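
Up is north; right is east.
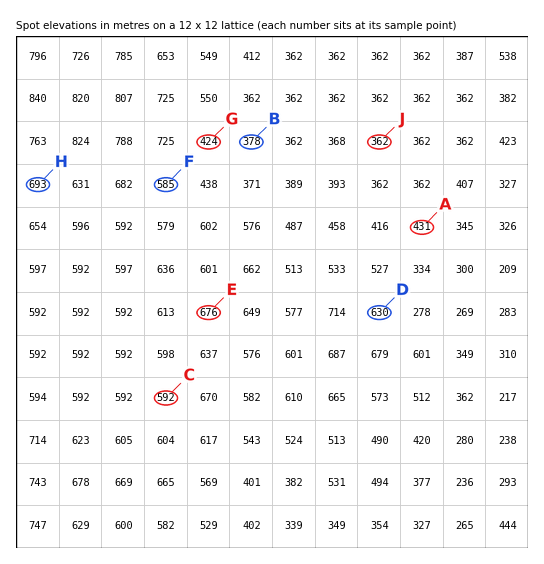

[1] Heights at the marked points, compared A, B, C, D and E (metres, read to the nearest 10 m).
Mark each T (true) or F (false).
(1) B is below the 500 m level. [T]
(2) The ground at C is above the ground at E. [F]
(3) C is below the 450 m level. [F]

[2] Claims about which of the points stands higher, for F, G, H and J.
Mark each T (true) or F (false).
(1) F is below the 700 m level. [T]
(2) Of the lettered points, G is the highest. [F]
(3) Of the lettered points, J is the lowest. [T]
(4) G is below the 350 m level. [F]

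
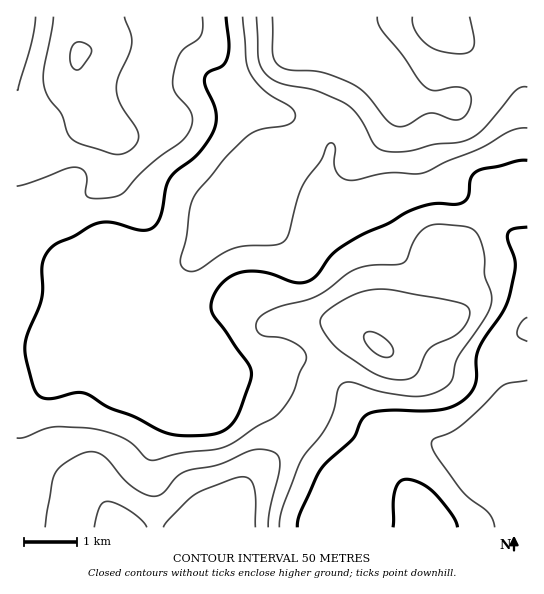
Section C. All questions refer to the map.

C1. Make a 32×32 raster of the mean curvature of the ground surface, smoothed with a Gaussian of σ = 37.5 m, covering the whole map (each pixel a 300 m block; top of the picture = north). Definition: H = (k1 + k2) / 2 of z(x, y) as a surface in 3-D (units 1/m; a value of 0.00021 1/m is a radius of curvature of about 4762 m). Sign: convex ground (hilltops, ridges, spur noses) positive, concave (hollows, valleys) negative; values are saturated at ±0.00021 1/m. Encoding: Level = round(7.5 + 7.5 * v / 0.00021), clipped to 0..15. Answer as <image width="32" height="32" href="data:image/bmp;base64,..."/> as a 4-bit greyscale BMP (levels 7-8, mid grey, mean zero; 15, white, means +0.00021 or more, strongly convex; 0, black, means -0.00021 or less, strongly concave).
<image width="32" height="32" href="data:image/bmp;base64,Qk12AgAAAAAAAHYAAAAoAAAAIAAAACAAAAABAAQAAAAAAAACAAATCwAAEwsAABAAAAAAAAAAAAAAABEREQAiIiIAMzMzAERERABVVVUAZmZmAHd3dwCIiIgAmZmZAKqqqgC7u7sAzMzMAN3d3QDu7u4A////AEeHet2J3NvKAHd3dIzrvHQ3l4zZM5vd3FA3d3asuHhlRZu8gwWprdykB3d2q7YyV1es62IZ2Xz/1gN3eKqEF3qJeOyHV6po7toxR5qWQzd5enWrqoZVI5ifxUepUkYlaDm4dolkIQGHTvpDQgBoUldVm4RWMUQDmUn9YiFHiXRWoymXc1d3U5pWuTJoz9/WZ8QGmVZ3d2BWaJckrvudxXq0JJZXd3cTZ2U1Wf/WRkBakGdmeHdDR9tjKM/9hntQF8M3d3d0iYjtmr3dpWrv8wHpB3d3dbuYq77uy6nO//9gzSeId2ioypmWWbzcqHe/oqs0d3d4VK7cgQSIdjEhWXOII1d1VzFJmGMmqWQ2hpqFmVdBFKlVM0RFdnqnff/5Q7maUDrKZXdVR5dGdX7/5hJ2naeuyUR3d1eoZVVZg3dqU2vcvLhDd3dmqXasZWFJrIU0eYZlREd3dZhnzoaIq6q6cRenVFY0d3WJZWmXrfyKmpZI3Km4Q1d3aqc1Z5irqpl6/9y77IZEVnvbUjdgB7xIVv+Yee6GeLuK21E3UAWJB2bZVVfLR93+yspCRlYVeQrLxkRIgxv6ibmGQ0hhJYoJ/ahjWnBMkAFVNENal3eJBO29tnlmvYABREVDa6vJehLevdh4nNykFHdmVqy6uFgxrGVmWdyphCWHeJvNqZdF"/>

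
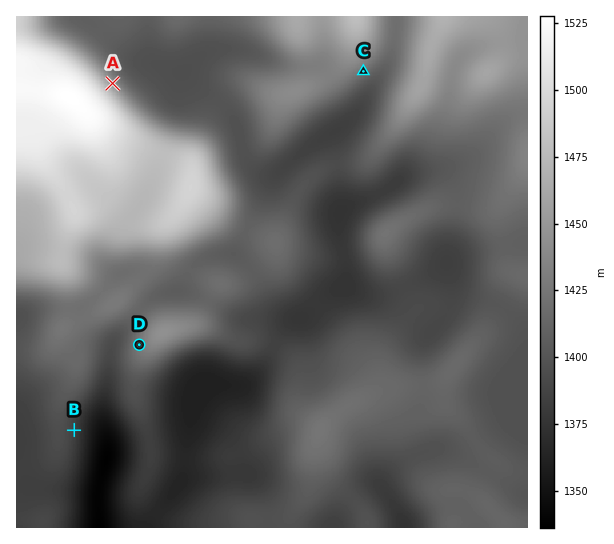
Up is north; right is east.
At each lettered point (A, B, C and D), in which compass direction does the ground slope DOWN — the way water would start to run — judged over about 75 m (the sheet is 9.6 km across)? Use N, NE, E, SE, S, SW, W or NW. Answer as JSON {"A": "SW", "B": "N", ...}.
{"A": "NE", "B": "E", "C": "SE", "D": "W"}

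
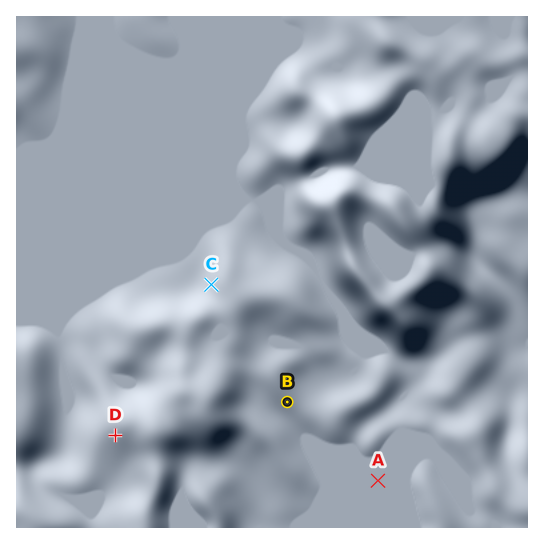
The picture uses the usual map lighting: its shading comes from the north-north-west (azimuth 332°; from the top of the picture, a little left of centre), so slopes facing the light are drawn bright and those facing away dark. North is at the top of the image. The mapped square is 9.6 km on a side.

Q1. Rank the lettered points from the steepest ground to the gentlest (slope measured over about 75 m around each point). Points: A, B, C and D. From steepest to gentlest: C D B A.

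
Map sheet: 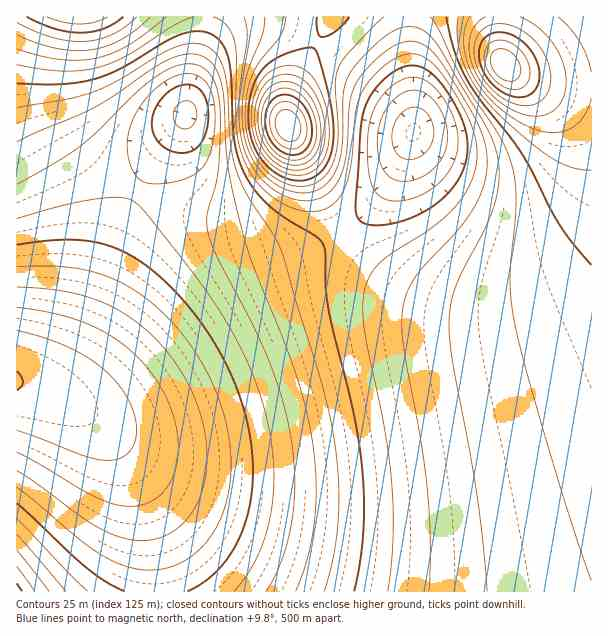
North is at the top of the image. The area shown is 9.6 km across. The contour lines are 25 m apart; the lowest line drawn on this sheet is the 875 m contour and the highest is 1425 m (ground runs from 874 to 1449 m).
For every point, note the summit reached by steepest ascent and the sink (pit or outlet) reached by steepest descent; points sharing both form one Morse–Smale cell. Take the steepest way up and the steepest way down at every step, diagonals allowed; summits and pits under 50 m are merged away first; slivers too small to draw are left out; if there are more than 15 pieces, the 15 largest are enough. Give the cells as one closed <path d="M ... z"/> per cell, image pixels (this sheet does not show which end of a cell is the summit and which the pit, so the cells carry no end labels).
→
<path d="M342 234l-30 16-57 18-31 15-48 36-56 55-19 17-17 9-22-1 22 13 25 23 23 36 16 50 6 36 2 34 435 1 1-320-19 12-21 11-24 7-18 4-54-2-37-10-30-16-17-12z"/><path d="M500 16l-91 1 5 117-20 42-14 21-20 23-17 13 11 15 18 18 24 17 41 17 30 6 43 0 24-5 39-17 19-14 0-184-52-4-16-4-17-10-7-12z"/><path d="M68 16l-52 1 0 364 17 5 8 0 12-6 17-23 21-48 27-79 18-38-2-4-29-18-15-14-16-19-8-18-6-24 0-33z"/><path d="M291 134l-3 25-12 26-19 20-14 7-10 4-33-2-32-9-31-15-19 40-27 79-21 48-17 23-8 5-13 2 36 13 16 0 23-14 69-67 40-31 32-17 64-21 29-15 2-2-12-18z"/><path d="M17 382l-1 209 139 1-1-35-6-36-9-32-18-37-12-17-25-23-25-15z"/><path d="M330 16l-126 0-2 22-10 40-6 38-38 54-10 21 30 14 42 11 23 0 24-11 19-20 10-21 4-18 0-11-4-15 3-21 6-16 33-59z"/><path d="M408 16l-76 0-25 43-18 40-3 21 4 14 41 81 11 17 3 0 15-12 20-23 14-21 20-42 0-39-4-21z"/><path d="M203 16l-134 0-2 2-7 44 0 33 6 24 8 18 16 19 21 19 24 15 51-74 6-38 10-40z"/><path d="M591 16l-90 0 1 46 10 10 16 7 35 6 28 0z"/>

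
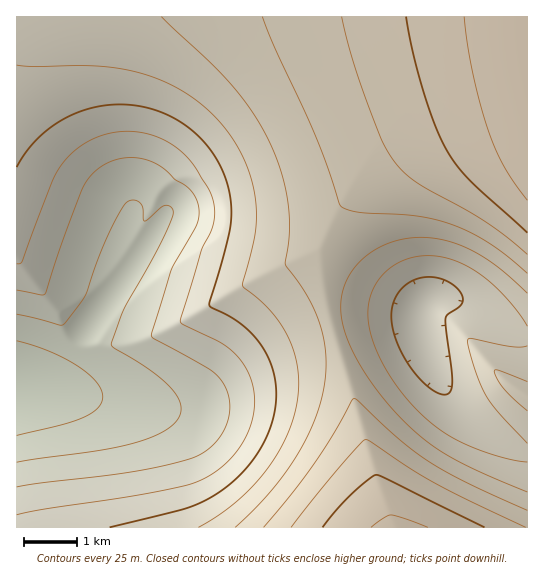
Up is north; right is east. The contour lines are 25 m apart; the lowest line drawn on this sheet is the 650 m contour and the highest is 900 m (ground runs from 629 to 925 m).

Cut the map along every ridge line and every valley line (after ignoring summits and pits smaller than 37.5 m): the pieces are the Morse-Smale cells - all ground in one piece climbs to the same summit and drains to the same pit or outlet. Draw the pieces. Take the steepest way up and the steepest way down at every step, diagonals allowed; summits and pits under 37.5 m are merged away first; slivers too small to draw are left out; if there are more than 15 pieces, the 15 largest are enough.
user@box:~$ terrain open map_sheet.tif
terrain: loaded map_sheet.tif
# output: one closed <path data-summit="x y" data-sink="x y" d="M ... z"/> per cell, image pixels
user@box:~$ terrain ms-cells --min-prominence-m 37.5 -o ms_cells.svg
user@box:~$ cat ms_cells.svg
<path data-summit="527 23" data-sink="17 389" d="M527 16l-510 0-1 371 63 8 62 10 40 0 14-5 46-35 30-18 31-15 29-9-8-46 0-30 21-42 11-15 20-21 34-22 57-26 62-16z"/><path data-summit="397 527" data-sink="17 389" d="M331 323l-29 9-31 15-30 18-46 35-14 5-40 0-90-14-34-3-1 139 377 1-18-51z"/><path data-summit="527 23" data-sink="419 317" d="M527 105l-53 14-39 14-48 27-32 30-20 31-12 26 1 40 9 36 29-6 56 0 3-8 8-8 6-2 16 0 20 6 39 24 11 6 7 0z"/><path data-summit="397 527" data-sink="419 317" d="M418 317l-56 0-21 3-9 3 43 154 17 49 2 2 133 0 1-75-9-2-21-12-28-20-13-13-16-23-10-21-8-23-3-20z"/><path data-summit="527 397" data-sink="419 317" d="M451 299l-20 1-11 11 0 18 11 33 21 37 18 20 35 24 14 8 8 1 1-115-18-8-39-24z"/>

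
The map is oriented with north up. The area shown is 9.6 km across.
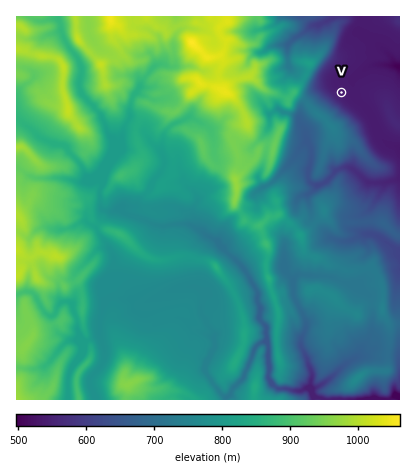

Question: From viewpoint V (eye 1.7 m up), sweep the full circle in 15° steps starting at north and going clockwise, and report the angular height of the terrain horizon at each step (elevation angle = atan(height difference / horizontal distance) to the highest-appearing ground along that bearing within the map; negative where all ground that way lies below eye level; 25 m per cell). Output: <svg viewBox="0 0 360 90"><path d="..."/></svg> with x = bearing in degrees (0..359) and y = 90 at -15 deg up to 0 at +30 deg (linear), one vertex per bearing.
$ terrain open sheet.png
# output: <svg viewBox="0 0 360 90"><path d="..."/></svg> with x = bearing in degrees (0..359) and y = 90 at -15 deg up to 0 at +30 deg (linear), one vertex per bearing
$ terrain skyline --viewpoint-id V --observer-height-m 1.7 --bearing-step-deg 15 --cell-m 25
<svg viewBox="0 0 360 90"><path d="M0 56l15 4 15 0 15 0 15 1 15-1 15-1 15 0 15 0 15 1 15-5 15-10 15-9 15-3 15-3 15 1 15 2 15 0 15-5 15 4 15 0 15-1 15 6 15 8"/></svg>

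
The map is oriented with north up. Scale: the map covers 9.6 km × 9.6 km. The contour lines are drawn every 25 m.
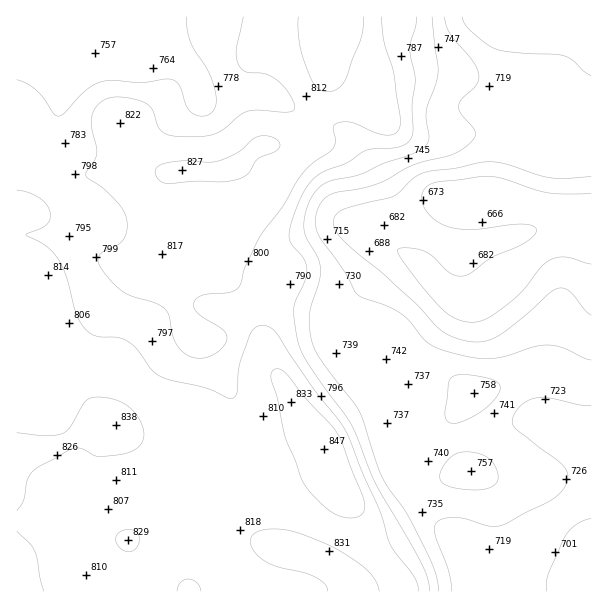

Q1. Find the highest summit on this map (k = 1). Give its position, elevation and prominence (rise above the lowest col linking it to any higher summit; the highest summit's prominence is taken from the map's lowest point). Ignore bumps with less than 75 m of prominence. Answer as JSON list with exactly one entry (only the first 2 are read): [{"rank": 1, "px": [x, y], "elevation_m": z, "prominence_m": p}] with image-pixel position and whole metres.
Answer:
[{"rank": 1, "px": [324, 449], "elevation_m": 847, "prominence_m": 184}]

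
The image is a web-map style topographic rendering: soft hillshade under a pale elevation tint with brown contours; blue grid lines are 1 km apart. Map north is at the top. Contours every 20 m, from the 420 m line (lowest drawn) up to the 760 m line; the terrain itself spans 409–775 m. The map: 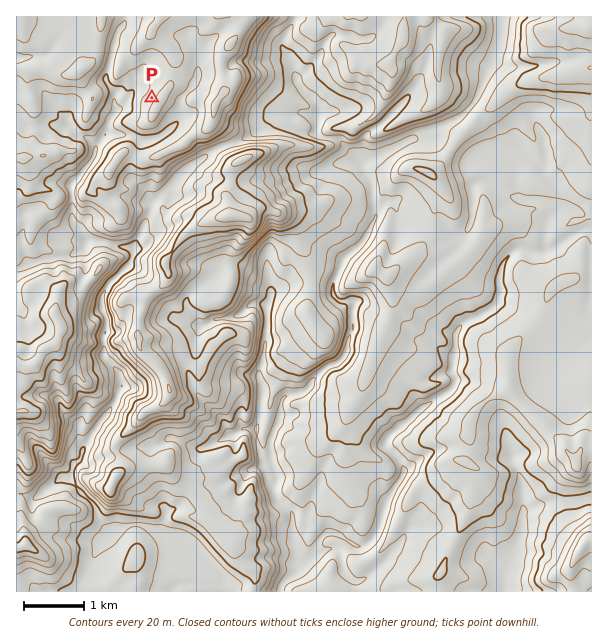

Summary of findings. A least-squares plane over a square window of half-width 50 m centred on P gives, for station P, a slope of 7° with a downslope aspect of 302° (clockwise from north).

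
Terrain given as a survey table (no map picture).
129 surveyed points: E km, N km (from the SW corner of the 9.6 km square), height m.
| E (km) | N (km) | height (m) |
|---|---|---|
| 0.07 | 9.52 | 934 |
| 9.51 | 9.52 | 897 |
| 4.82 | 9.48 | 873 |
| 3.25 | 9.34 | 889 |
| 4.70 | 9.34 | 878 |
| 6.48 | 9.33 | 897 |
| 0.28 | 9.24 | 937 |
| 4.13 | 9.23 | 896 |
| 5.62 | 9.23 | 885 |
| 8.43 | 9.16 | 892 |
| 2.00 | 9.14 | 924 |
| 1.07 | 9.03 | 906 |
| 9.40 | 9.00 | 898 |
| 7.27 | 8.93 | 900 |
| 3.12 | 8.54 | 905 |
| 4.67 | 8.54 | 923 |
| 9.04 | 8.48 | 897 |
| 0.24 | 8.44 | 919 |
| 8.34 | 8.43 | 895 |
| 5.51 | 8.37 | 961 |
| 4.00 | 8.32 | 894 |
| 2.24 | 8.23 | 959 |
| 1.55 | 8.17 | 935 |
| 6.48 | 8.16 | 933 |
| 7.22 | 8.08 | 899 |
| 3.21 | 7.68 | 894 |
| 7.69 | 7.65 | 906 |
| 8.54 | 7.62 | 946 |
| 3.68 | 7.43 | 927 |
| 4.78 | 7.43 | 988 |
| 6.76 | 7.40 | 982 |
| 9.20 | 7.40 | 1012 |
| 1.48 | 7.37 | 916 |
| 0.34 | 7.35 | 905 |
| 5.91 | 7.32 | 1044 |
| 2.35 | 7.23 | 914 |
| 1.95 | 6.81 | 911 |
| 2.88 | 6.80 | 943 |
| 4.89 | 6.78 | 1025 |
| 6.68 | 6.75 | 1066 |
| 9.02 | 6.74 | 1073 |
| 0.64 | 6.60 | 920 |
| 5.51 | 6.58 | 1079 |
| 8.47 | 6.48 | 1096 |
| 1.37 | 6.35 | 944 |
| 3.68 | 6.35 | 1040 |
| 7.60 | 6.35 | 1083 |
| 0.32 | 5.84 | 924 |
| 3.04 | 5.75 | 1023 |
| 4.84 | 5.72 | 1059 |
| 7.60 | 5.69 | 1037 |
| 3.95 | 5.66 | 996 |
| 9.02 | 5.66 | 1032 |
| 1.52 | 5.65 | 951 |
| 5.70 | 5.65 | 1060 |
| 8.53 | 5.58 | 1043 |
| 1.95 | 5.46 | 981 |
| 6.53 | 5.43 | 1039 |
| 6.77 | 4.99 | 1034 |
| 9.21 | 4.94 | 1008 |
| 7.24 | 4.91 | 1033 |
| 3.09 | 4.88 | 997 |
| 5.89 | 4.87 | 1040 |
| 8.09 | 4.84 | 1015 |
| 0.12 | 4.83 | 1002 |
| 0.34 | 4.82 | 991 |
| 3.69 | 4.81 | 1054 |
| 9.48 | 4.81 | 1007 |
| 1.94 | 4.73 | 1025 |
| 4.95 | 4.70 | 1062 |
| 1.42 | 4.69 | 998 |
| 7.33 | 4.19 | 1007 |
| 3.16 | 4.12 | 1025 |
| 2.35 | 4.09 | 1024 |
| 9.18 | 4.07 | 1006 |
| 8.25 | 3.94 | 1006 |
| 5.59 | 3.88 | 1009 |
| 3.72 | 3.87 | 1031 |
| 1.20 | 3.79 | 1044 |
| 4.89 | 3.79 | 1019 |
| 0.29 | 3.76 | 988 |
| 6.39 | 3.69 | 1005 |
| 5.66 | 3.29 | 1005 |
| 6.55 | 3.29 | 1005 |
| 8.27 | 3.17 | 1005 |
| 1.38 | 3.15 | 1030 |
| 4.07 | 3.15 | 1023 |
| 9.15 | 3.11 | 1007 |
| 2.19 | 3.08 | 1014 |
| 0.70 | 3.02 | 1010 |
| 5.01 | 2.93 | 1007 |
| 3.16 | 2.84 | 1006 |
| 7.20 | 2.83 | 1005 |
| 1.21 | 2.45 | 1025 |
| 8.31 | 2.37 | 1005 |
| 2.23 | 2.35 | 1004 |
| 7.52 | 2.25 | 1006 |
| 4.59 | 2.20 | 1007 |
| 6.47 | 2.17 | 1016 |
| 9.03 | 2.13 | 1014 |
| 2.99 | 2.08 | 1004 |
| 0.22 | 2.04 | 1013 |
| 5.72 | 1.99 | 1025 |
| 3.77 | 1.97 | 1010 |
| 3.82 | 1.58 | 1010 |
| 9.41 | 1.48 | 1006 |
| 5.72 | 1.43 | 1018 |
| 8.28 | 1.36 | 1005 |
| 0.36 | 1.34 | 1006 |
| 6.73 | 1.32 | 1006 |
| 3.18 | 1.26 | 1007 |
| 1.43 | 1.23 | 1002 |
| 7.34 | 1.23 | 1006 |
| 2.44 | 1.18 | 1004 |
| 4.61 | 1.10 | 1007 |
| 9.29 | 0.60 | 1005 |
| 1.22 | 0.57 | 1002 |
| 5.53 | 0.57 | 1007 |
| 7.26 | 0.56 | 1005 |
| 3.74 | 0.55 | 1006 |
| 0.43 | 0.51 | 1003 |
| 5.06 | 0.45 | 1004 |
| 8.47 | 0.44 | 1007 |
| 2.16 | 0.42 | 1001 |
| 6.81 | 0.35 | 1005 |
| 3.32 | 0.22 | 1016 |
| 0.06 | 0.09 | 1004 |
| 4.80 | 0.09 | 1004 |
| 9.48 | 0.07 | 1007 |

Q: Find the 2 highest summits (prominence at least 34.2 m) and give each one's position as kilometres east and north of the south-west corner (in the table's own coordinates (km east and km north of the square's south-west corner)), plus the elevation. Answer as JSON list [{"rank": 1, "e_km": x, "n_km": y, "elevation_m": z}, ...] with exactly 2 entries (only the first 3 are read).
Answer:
[{"rank": 1, "e_km": 8.61, "n_km": 6.64, "elevation_m": 1100}, {"rank": 2, "e_km": 2.36, "n_km": 8.21, "elevation_m": 960}]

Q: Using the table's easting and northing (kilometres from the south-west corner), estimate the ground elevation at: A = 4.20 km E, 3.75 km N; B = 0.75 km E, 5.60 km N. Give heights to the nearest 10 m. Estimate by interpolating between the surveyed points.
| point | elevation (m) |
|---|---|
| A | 1040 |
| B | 940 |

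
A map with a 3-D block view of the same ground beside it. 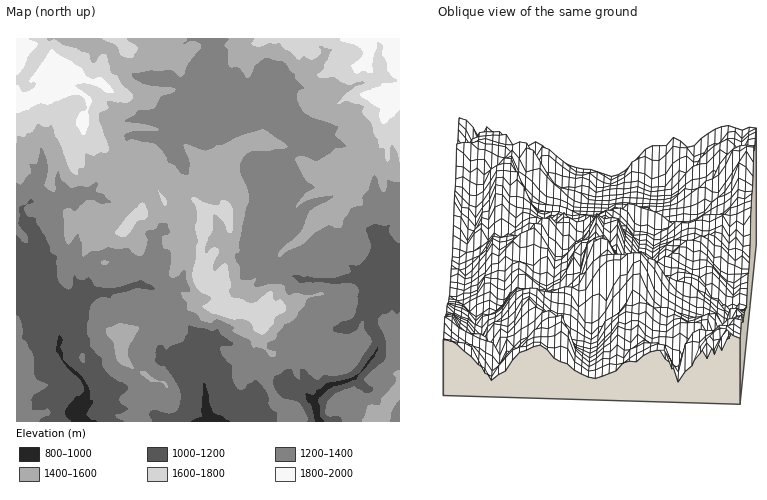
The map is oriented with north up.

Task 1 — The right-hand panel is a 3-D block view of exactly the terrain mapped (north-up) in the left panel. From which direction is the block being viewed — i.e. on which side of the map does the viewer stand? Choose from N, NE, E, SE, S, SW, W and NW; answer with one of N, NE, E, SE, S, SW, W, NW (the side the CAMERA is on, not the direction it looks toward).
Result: S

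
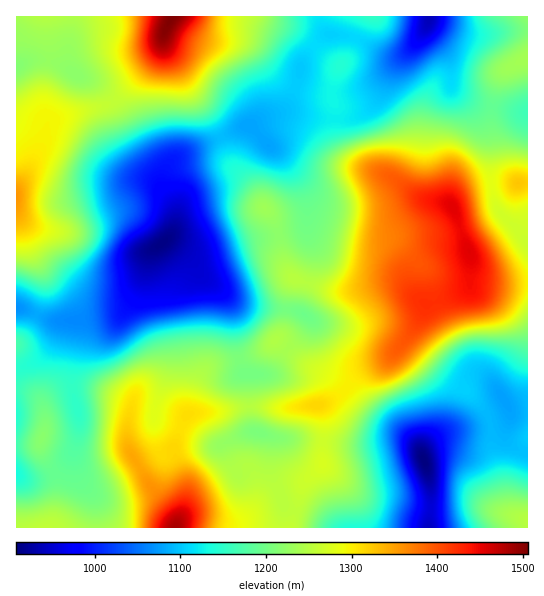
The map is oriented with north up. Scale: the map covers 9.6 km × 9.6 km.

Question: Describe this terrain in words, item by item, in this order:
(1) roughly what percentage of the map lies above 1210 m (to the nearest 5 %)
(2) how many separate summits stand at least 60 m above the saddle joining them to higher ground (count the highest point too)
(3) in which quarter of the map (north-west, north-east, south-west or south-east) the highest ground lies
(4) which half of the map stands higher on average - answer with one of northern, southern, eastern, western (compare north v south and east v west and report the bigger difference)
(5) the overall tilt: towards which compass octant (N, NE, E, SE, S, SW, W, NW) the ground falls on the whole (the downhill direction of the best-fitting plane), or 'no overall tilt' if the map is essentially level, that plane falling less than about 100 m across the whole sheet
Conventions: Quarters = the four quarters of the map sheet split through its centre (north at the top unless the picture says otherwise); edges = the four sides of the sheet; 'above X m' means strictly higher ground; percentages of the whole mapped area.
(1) About 50 % of the map lies above 1210 m.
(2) There are 5 summits with 60 m or more of prominence.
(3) The highest ground is in the north-west quarter.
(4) The eastern half stands higher on average than the western half.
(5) There is no overall tilt: the best-fitting plane is nearly level.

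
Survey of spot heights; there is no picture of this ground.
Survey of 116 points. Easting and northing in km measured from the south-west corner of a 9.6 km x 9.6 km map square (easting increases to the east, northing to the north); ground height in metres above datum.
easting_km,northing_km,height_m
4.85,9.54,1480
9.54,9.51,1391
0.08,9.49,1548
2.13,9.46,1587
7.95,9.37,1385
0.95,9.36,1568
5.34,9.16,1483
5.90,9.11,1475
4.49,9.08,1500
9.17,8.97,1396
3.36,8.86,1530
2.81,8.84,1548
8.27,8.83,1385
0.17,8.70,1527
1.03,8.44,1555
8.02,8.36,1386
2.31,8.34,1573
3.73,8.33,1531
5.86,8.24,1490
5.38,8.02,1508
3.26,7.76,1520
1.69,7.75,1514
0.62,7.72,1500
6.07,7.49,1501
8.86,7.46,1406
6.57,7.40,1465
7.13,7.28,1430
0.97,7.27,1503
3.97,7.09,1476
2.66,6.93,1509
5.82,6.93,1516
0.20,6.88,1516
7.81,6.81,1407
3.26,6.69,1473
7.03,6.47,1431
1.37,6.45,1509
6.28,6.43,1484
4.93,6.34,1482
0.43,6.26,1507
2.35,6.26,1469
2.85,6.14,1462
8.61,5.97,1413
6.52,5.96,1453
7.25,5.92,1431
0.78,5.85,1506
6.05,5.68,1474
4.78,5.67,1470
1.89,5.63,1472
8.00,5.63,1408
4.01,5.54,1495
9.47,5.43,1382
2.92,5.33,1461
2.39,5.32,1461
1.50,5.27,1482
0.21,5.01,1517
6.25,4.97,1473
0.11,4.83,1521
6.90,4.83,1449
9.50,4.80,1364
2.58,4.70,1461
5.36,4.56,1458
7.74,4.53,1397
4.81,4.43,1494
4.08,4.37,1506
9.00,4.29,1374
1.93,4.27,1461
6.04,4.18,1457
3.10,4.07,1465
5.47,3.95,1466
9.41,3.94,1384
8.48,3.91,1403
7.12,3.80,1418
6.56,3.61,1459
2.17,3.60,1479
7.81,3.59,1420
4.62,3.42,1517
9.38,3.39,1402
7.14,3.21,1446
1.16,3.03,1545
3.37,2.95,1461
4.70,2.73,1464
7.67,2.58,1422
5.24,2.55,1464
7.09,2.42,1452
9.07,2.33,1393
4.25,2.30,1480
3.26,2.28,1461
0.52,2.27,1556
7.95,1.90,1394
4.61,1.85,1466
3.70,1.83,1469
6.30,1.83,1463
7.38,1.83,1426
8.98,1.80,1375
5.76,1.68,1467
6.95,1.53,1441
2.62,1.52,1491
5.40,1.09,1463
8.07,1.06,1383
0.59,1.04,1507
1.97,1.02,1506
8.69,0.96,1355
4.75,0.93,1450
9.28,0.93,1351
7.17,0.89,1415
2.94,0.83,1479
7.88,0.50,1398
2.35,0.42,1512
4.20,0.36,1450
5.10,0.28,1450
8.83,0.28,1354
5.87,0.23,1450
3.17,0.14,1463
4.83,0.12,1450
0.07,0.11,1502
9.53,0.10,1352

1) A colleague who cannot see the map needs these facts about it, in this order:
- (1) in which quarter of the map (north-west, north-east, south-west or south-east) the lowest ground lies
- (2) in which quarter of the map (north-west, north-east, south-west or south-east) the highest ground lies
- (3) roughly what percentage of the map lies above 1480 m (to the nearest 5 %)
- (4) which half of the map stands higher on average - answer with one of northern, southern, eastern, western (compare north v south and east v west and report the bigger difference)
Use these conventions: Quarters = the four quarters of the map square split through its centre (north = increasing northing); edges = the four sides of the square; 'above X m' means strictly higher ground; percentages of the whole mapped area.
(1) Look to the south-east quarter for the lowest ground.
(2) The highest point lies in the north-west quarter of the map.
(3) Roughly 40 % of the ground is higher than 1480 m.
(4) Taken as a whole, the western half is higher than the eastern.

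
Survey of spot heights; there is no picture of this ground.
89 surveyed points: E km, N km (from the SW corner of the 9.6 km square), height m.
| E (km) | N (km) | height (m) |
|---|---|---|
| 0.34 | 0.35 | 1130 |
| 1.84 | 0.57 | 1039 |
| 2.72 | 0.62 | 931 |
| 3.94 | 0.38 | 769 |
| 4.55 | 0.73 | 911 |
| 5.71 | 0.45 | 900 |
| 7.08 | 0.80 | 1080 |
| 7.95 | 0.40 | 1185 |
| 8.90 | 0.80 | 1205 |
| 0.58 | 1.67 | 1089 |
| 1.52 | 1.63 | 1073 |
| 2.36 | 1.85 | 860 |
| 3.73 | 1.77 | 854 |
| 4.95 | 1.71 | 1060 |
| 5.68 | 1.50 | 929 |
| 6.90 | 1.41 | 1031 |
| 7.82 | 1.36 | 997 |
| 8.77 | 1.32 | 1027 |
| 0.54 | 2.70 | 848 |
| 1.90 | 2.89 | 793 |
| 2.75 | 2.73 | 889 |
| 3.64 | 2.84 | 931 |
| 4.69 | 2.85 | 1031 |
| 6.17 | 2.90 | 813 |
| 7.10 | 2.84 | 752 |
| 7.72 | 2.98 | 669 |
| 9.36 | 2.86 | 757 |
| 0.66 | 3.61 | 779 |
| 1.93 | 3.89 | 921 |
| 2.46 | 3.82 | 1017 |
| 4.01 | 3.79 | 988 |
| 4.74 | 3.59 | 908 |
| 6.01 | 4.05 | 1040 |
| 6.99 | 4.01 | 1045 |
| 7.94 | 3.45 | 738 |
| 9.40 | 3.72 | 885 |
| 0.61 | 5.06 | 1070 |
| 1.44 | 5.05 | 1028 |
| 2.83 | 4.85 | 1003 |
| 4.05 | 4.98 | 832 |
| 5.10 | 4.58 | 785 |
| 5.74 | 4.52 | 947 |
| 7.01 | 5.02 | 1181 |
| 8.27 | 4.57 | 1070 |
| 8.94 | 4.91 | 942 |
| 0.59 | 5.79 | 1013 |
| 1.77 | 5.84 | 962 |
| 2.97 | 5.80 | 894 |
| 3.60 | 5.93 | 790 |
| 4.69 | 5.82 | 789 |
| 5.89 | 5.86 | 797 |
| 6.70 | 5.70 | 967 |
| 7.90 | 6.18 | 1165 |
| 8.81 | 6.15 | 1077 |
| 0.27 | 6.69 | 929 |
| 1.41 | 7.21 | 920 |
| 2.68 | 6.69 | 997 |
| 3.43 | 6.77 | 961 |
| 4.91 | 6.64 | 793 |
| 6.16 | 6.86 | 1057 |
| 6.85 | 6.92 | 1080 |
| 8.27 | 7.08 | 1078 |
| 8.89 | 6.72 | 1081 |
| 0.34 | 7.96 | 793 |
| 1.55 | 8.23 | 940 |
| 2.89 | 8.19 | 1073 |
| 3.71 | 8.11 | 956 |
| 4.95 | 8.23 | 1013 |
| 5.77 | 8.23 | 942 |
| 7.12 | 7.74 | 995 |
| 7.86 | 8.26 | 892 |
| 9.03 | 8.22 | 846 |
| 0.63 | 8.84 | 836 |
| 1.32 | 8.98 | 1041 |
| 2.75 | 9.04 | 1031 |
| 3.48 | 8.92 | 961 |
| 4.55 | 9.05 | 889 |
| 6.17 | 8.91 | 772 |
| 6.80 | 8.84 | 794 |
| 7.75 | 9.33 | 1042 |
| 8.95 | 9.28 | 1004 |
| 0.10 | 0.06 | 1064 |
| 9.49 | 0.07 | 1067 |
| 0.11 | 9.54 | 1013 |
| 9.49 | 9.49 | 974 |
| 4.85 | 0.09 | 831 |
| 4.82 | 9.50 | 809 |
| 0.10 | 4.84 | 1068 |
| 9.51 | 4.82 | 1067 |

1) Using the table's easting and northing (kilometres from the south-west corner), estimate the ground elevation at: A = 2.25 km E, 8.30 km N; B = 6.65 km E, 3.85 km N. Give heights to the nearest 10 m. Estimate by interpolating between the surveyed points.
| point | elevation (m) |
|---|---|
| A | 930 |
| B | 990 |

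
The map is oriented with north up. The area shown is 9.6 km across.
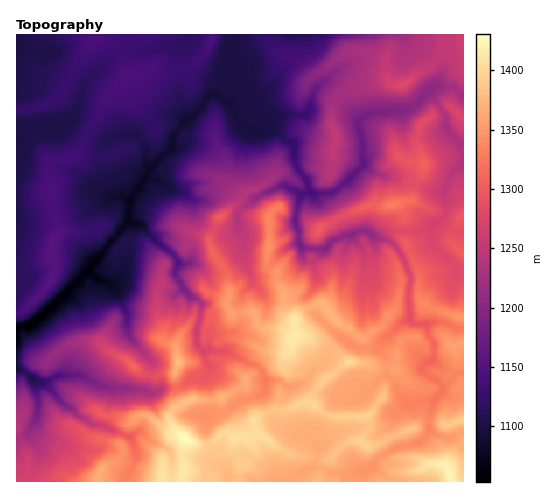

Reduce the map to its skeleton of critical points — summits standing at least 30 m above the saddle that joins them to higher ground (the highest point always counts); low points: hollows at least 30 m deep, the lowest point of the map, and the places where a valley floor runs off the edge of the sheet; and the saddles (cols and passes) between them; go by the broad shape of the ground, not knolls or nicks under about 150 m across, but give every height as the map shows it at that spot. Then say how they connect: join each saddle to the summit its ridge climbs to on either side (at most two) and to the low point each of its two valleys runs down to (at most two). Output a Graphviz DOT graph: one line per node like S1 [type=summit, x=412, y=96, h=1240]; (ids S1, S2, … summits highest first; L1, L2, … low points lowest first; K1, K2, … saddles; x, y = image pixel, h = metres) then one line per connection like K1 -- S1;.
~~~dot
graph terrain {
  S1 [type=summit, x=185, y=438, h=1431];
  S2 [type=summit, x=451, y=477, h=1423];
  S3 [type=summit, x=292, y=340, h=1415];
  S4 [type=summit, x=179, y=361, h=1378];
  S5 [type=summit, x=392, y=205, h=1330];
  S6 [type=summit, x=403, y=85, h=1279];
  S7 [type=summit, x=50, y=250, h=1154];
  L1 [type=low, x=28, y=325, h=1053];
  K1 [type=saddle, x=334, y=348, h=1376];
  K2 [type=saddle, x=239, y=313, h=1352];
  K3 [type=saddle, x=381, y=456, h=1350];
  K4 [type=saddle, x=266, y=262, h=1336];
  K5 [type=saddle, x=176, y=388, h=1314];
  K6 [type=saddle, x=206, y=345, h=1290];
  K7 [type=saddle, x=337, y=218, h=1285];
  K8 [type=saddle, x=148, y=374, h=1284];
  K9 [type=saddle, x=407, y=231, h=1281];
  K10 [type=saddle, x=339, y=98, h=1224];
  K11 [type=saddle, x=232, y=38, h=1100];
  K12 [type=saddle, x=207, y=96, h=1093];
  K13 [type=saddle, x=118, y=235, h=1077];
  K1 -- S1;
  K1 -- S3;
  K1 -- L1;
  K2 -- S1;
  K2 -- S3;
  K2 -- L1;
  K3 -- S1;
  K3 -- S2;
  K3 -- L1;
  K4 -- S1;
  K4 -- S3;
  K4 -- L1;
  K5 -- S1;
  K5 -- S4;
  K5 -- L1;
  K6 -- S1;
  K6 -- S3;
  K6 -- L1;
  K7 -- S1;
  K7 -- S5;
  K7 -- L1;
  K8 -- S1;
  K8 -- S4;
  K8 -- L1;
  K9 -- S1;
  K9 -- S5;
  K9 -- L1;
  K10 -- S1;
  K10 -- S6;
  K10 -- L1;
  K11 -- S6;
  K11 -- S7;
  K11 -- L1;
  K12 -- S1;
  K12 -- S7;
  K12 -- L1;
  K13 -- S4;
  K13 -- S7;
  K13 -- L1;
}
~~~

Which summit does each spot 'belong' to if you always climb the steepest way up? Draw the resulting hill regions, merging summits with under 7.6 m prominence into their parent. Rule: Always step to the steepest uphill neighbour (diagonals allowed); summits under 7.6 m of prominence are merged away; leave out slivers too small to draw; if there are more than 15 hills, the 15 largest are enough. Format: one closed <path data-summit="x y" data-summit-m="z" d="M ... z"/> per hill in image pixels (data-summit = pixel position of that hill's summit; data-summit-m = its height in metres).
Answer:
<path data-summit="185 438" data-summit-m="1431" d="M148 179l-6 3-13 21-1 18-36 43-4 7 20 13 5 0 9-8 12 0 23 6 15 11 4 0 7-5 9 10 5 1 5 4-5 26 0 14 8 11 2 10 14 12 15 6 8 17 15-3 7-8 0-8-4-9-5-6-30-14-12 0-6-2 1-15 24-1 9-10 19-5 5-7-2-15 2 3 39-3 10-12 1-7-3-16 9-12-17 0-11-5-12 7-14 14-9 1-10-2-6-8 0-17-6-11-4 4-11 0-19-8-8-13-3-11-4-4-16-7-7-6z"/><path data-summit="50 253" data-summit-m="1154" d="M18 44l-2 1 1 283 11-2 10-6 50-49 4-7 36-43 1-18 3-5 14-20 2-7 23-22 3-14 10-13-4-5-5-1-15 1-23 19-12-2-22 7-28-17-9-2 8-8 8-23-15-11-14-6-5-6-6-15-16-4z"/><path data-summit="403 85" data-summit-m="1279" d="M405 34l-173 0-2 31-4 8 0 6 6 9-1 17 7 11 14 15 4 0 27-17 19 2 5-3 9-25 7 1 18 11 17 22 5-5 11-5 36-3 6-4 21-23 5-9 0-7-22-23z"/><path data-summit="134 367" data-summit-m="1310" d="M89 272l-2 0-49 48-10 6-12 3 0 39 6 2 11 9 8 4 15-7 24-1 19 10 14 4 32 1 4-14 1-16-22-27 0-17-12-26z"/><path data-summit="131 74" data-summit-m="1143" d="M188 34l-59 0-1 9 2 4-5 0-8 3-5 8-20 17-8 13-10 26-7 7 36 20 22-7 12 2 23-19 15-1 11 6 2-5-7-18 1-21-5-13 4-19z"/><path data-summit="220 217" data-summit-m="1299" d="M214 94l-6 2-6 12-21 19 5 8-1 9-11 3-7 5-19 19-2 7 20 5 7 6 16 7 4 4 3 11 8 13 19 8 11 0 5-5-1-14 17-14-16-5-8-14 7-26 11-25-11-13-8-13z"/><path data-summit="98 481" data-summit-m="1367" d="M36 380l-1 1 3 18-1 18-8 15-13 7 0 11 5 10 2 21 101 1 12-24 0-7-4-13-27-12-11-1-14-8-10-10-7-3-18-21z"/><path data-summit="179 361" data-summit-m="1378" d="M134 276l-12 0-9 8-4 0 7 6 11 22 2 24 21 24-2 22-5 8 14 2 11-4 12 0 12-9 12-2 6-5 1-5-14-24 0-14 5-26-5-4-5-1-9-10-7 5-4 0-15-11z"/><path data-summit="292 339" data-summit-m="1415" d="M307 295l-3 3-38 0 1 13-5 7-19 5-9 10-24 1-1 14 6 3 12 0 30 14 5 6 4 9 12 0 12 8 16-6 6-10 12-8 6-13 13-13-28-25z"/><path data-summit="335 133" data-summit-m="1251" d="M321 88l-5 0-9 25-5 3-19-2-29 17 9 3 7-3 7 0 17 13 3 24 9 11 6 15 21-1 15-12 16-17 0-19-6-25-17-20z"/><path data-summit="392 205" data-summit-m="1330" d="M363 165l-15 16-15 12-21 1 6 7 10 6 15 29 7 0 8-5 10 0 6 6 9 2 12-8 25 0 7-6 18-8 1-14-2-10-28-7-16-7-26-6z"/><path data-summit="235 438" data-summit-m="1407" d="M264 391l-5 5-24 8-12 9-16 3 2 2-4 13 6 19 0 12 4 4 9 3 3 4 4-7 18-10 7 4 20 22 11 0 6-6 21-9 5-19-12-12-24-5-5-3z"/><path data-summit="425 164" data-summit-m="1307" d="M399 110l-25 2-15 9-1 3 6 21 0 20 10 8 26 6 16 7 28 7 7-18 13-10 0-14-6-10-11-13-13 6-14 0-9-3-7-7z"/><path data-summit="336 320" data-summit-m="1374" d="M351 235l-18 5-19 21 3 20-9 15 7 17 34 30 12-16 4-57-1-18z"/><path data-summit="463 317" data-summit-m="1351" d="M433 242l-32 13 9 20-1 44 4 4 11 1 13-3 9 1 9 6 8 1 1-56-6-1-4-9-18-15z"/>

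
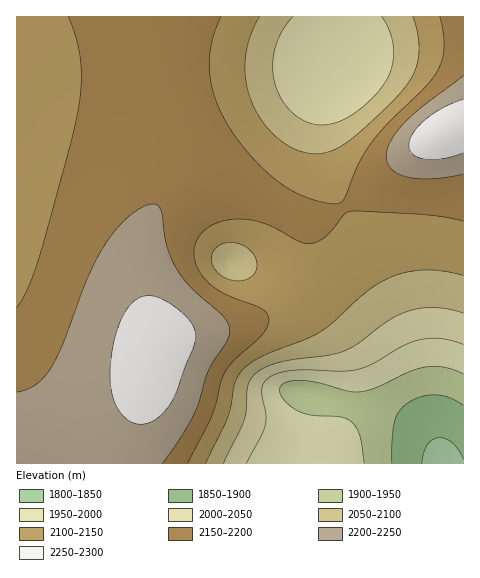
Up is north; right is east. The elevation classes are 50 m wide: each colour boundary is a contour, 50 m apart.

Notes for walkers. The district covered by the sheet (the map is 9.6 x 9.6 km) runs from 1840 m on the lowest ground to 2300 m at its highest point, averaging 2130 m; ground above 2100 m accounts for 66.3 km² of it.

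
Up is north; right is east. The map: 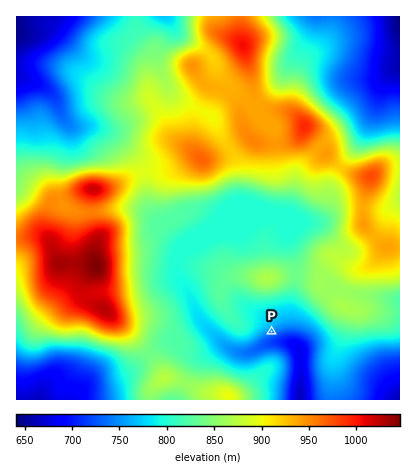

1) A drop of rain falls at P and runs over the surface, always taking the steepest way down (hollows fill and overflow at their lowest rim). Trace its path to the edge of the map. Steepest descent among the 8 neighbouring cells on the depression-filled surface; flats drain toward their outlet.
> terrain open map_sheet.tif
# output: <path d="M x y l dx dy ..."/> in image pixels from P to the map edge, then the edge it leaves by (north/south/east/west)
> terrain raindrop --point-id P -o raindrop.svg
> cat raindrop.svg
<path d="M272 332l0 2 8 8 10 0 10 8 0 50"/>
exit: south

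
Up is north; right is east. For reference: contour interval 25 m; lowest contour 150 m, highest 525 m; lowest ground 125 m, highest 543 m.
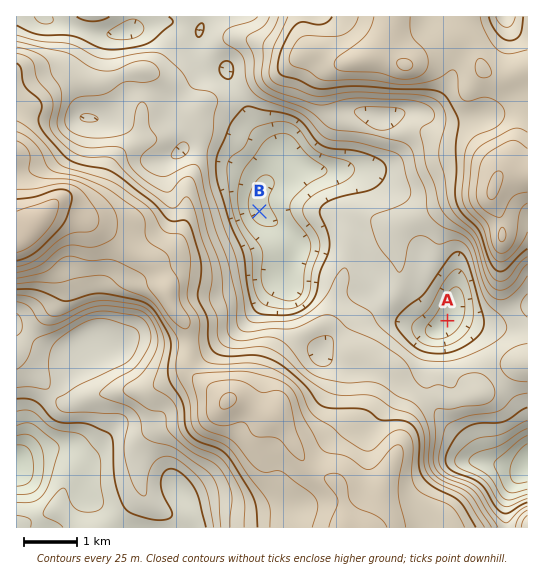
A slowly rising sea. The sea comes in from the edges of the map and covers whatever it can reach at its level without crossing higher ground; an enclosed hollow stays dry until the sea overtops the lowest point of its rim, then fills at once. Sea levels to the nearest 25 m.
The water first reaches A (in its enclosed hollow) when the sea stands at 275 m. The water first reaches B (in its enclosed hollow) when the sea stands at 250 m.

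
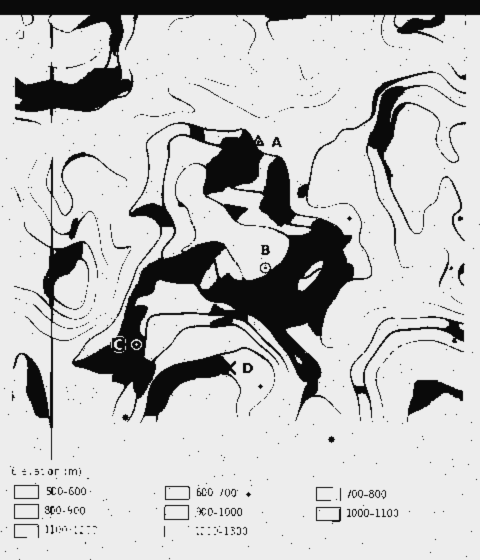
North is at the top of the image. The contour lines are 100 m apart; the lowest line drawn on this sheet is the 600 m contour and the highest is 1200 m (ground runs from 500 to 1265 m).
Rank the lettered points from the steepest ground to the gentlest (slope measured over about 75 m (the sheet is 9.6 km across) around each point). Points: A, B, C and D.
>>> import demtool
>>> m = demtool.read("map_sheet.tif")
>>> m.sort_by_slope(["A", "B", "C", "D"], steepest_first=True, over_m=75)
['C', 'D', 'A', 'B']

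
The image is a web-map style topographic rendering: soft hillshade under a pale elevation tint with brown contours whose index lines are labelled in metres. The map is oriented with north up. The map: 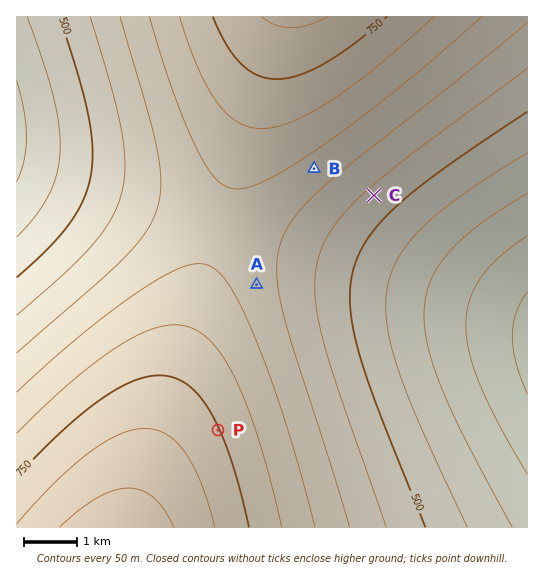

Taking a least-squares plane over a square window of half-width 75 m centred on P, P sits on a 4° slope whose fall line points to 65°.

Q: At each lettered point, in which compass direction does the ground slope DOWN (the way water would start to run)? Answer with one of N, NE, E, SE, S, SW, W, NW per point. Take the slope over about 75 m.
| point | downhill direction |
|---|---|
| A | E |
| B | SE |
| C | SE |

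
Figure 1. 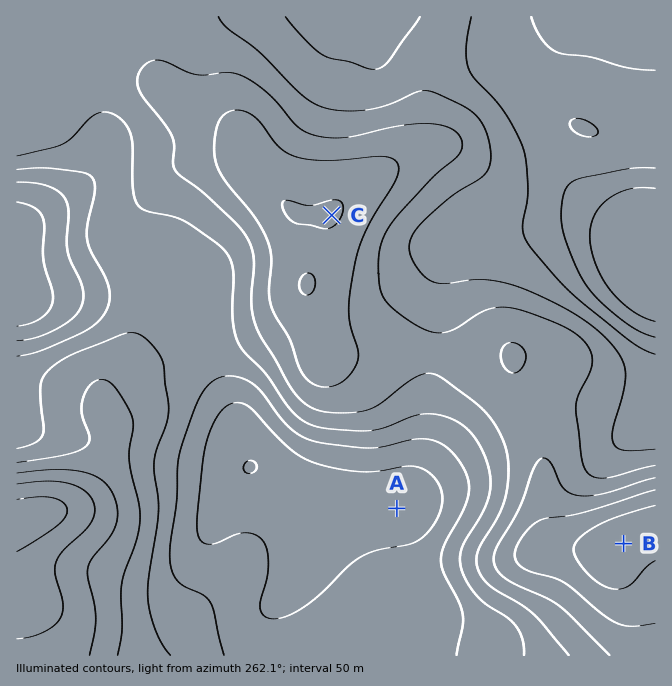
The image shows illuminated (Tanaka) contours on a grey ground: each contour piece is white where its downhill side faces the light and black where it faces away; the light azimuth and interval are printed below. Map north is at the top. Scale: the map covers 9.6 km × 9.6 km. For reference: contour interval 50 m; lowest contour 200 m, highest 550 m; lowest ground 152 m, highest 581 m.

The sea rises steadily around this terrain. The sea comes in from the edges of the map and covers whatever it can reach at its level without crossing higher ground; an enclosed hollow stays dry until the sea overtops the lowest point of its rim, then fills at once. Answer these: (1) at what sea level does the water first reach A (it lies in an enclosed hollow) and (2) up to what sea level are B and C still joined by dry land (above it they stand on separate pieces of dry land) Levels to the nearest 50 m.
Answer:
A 250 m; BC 400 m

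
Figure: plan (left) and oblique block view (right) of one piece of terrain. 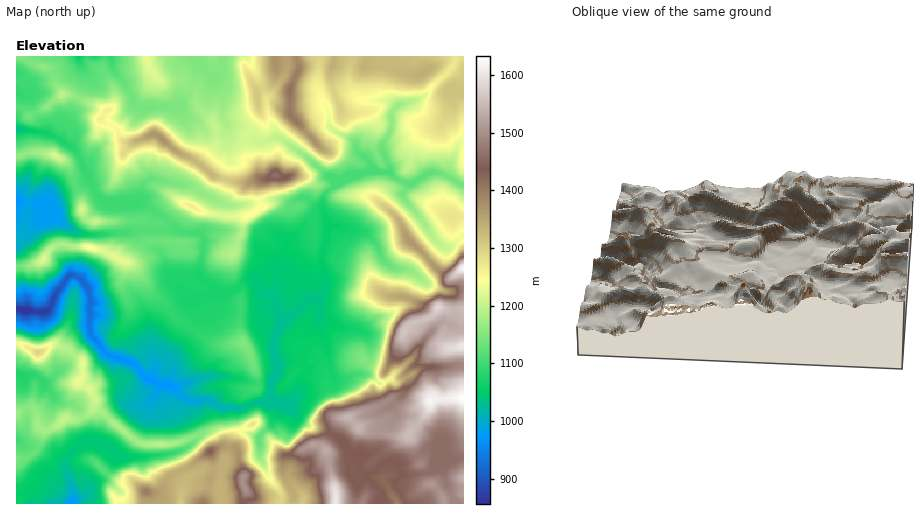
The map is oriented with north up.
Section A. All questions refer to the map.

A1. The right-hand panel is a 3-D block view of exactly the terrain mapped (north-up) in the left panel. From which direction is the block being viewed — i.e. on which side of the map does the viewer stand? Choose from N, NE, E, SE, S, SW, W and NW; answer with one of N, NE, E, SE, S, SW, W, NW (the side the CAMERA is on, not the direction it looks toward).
S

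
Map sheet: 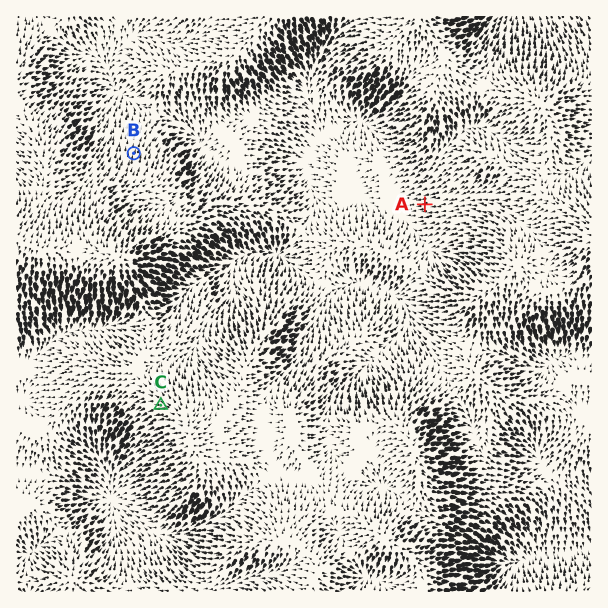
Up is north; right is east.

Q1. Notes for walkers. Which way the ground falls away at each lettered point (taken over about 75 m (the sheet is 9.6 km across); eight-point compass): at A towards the W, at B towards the N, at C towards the W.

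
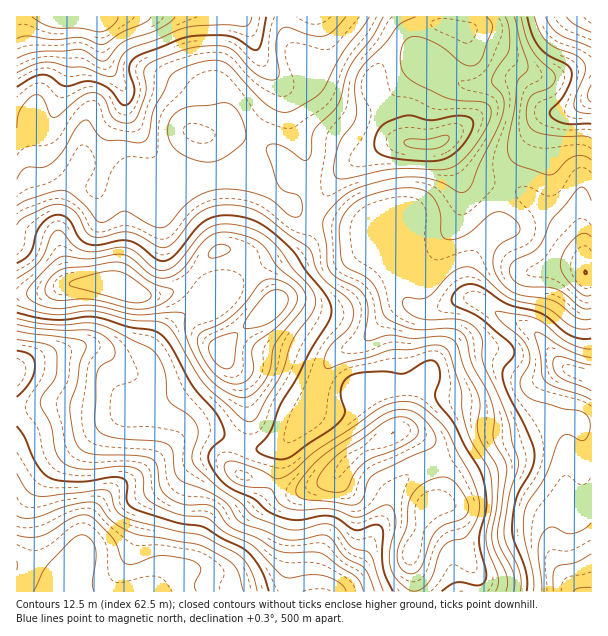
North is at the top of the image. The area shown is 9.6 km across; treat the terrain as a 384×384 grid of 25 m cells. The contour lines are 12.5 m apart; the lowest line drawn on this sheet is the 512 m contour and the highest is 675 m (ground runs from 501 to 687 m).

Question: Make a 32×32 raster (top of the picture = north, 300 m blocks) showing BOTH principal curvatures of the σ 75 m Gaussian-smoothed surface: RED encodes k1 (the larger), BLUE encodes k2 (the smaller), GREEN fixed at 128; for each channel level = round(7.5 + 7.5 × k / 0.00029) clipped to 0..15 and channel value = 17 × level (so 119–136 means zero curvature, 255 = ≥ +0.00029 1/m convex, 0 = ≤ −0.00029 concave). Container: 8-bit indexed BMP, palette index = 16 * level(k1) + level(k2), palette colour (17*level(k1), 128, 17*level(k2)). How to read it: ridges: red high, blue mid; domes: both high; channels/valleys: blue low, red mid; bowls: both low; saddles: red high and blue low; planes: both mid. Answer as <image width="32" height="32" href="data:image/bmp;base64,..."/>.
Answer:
<image width="32" height="32" href="data:image/bmp;base64,Qk02CAAAAAAAADYEAAAoAAAAIAAAACAAAAABAAgAAAAAAAAEAAATCwAAEwsAAAABAAAAAAAAAIAAABGAAAAigAAAM4AAAESAAABVgAAAZoAAAHeAAACIgAAAmYAAAKqAAAC7gAAAzIAAAN2AAADugAAA/4AAAACAEQARgBEAIoARADOAEQBEgBEAVYARAGaAEQB3gBEAiIARAJmAEQCqgBEAu4ARAMyAEQDdgBEA7oARAP+AEQAAgCIAEYAiACKAIgAzgCIARIAiAFWAIgBmgCIAd4AiAIiAIgCZgCIAqoAiALuAIgDMgCIA3YAiAO6AIgD/gCIAAIAzABGAMwAigDMAM4AzAESAMwBVgDMAZoAzAHeAMwCIgDMAmYAzAKqAMwC7gDMAzIAzAN2AMwDugDMA/4AzAACARAARgEQAIoBEADOARABEgEQAVYBEAGaARAB3gEQAiIBEAJmARACqgEQAu4BEAMyARADdgEQA7oBEAP+ARAAAgFUAEYBVACKAVQAzgFUARIBVAFWAVQBmgFUAd4BVAIiAVQCZgFUAqoBVALuAVQDMgFUA3YBVAO6AVQD/gFUAAIBmABGAZgAigGYAM4BmAESAZgBVgGYAZoBmAHeAZgCIgGYAmYBmAKqAZgC7gGYAzIBmAN2AZgDugGYA/4BmAACAdwARgHcAIoB3ADOAdwBEgHcAVYB3AGaAdwB3gHcAiIB3AJmAdwCqgHcAu4B3AMyAdwDdgHcA7oB3AP+AdwAAgIgAEYCIACKAiAAzgIgARICIAFWAiABmgIgAd4CIAIiAiACZgIgAqoCIALuAiADMgIgA3YCIAO6AiAD/gIgAAICZABGAmQAigJkAM4CZAESAmQBVgJkAZoCZAHeAmQCIgJkAmYCZAKqAmQC7gJkAzICZAN2AmQDugJkA/4CZAACAqgARgKoAIoCqADOAqgBEgKoAVYCqAGaAqgB3gKoAiICqAJmAqgCqgKoAu4CqAMyAqgDdgKoA7oCqAP+AqgAAgLsAEYC7ACKAuwAzgLsARIC7AFWAuwBmgLsAd4C7AIiAuwCZgLsAqoC7ALuAuwDMgLsA3YC7AO6AuwD/gLsAAIDMABGAzAAigMwAM4DMAESAzABVgMwAZoDMAHeAzACIgMwAmYDMAKqAzAC7gMwAzIDMAN2AzADugMwA/4DMAACA3QARgN0AIoDdADOA3QBEgN0AVYDdAGaA3QB3gN0AiIDdAJmA3QCqgN0Au4DdAMyA3QDdgN0A7oDdAP+A3QAAgO4AEYDuACKA7gAzgO4ARIDuAFWA7gBmgO4Ad4DuAIiA7gCZgO4AqoDuALuA7gDMgO4A3YDuAO6A7gD/gO4AAID/ABGA/wAigP8AM4D/AESA/wBVgP8AZoD/AHeA/wCIgP8AmYD/AKqA/wC7gP8AzID/AN2A/wDugP8A/4D/ALiHhYaYp4eGh5eXl4SGx5d2ZWRkptbHpqXJ6tq1k3SGppd2dYanmHZ2dXRyU5W2hnaFlpK3+8iElujXqJSBhoeWloZlZZWmhXR0Y4R0paaVdHS4o5P66HSF9ZRkg4OYh5eXhmR0lZWFhYaUyMmWlqd1UsWTcLXmlZb1g1J0hZiYuJeGZYO4yKeouZSFpqe4uKaE1reSlcm4yuu4cWR2h6inp5aHg5Knt7mok4S1xMXn+OnYloWTqKmpyMZydIWGp4eXp6iXc3KFqKak+Pr3tKXY6cdldYOElre5x7SWhXWnh5inqKinloSFp8fnlHNkc5bY+NaWhISlx6eVpaeWhaiHh4eoqKiYl5WElZSUlYRzgoO29/nZ1te3dHSGhpaGqId3h4iYqJiXh3Z1hbe4hXV1c4GD2fvYpqSFp6aFhpe5t6iXh4eYmJeXhnSUxaZ1dXWGloGRs6KDlri3hYWnx9mGl3aGmJeHhoWElMfYqIaGhJW5p4WEpae3uIVzdKSUkXOFdoeohoZ2dIO4+riol4aFkqe3uKe4yqd0g5a3g2CQc4GBgoODlWVjpfn7loSFdpdzgXOXp7fqx4Sm2beQksiDgpFwYYKSYpPlxrf11aRzh5eXkqSVhKbXx6aTgHC5yNfZypV0hbfFwqNzY6b4+rWkp7mnhHNxgJOTgJBxlKfp9/j59vb4+vf2pnVlc6b8+uW1uKeFhaeWcmCRydm1lumWt+r3+Prok8L2lnaFs9SlhGR1lYWGmKeVo8bq2ca262WFxaSlychiUNb4qKfHtpWVdWR1hoeHl4aVtrinpqfZdpf3klGkxHNihOr66dqnk7aWdXd3h4anmIWVhXWHh9i4t+qWUoOTdGSDtbeXpoJzpZVldnd3dpenh3Z1dZaHxpeWxpR0hpZ2dYSUlZWTg3aXxnVkdHVlhqeHhoenloe3pnWklHWHmId3dYSEhHWGh4bHtoZ1ZGOEppeWp5iGhsiodoa4hoeYl4aGhoZ2dpiXhafIx7aWhqWkhYaGh3aGyaeGhriXl5eVlpiYh4aXmIZ1h5i2x+j46biFhIWGl6e4poZ1uJamlJWpqaiYl5aXhpaYh4a4uKfI+ciGhJWWlqi4l4S4uIOCmKiYh5eYhoaGh4aWlpWWhoWn6MiWZHOBg7i5lKfbk2GmlpaHl6iWhXZ2dabIlpaHhnWVx7Z0lqZwmMmVpaaglbeYmJipp4SDlpaEp9qXhnaFhJSEhabY2aaGqKang6PZyLiYmKmXcZW5qISVuMd2dnWXuYen5rW3xqaWhrmTpaeHl6moqaWCuLiXhYaGx5Z1h5eoh9ekZHaHt4Z0kmBxgnKCkoKCcnTIl3Z2d3aoyNfYyMnK2XRkdXU="/>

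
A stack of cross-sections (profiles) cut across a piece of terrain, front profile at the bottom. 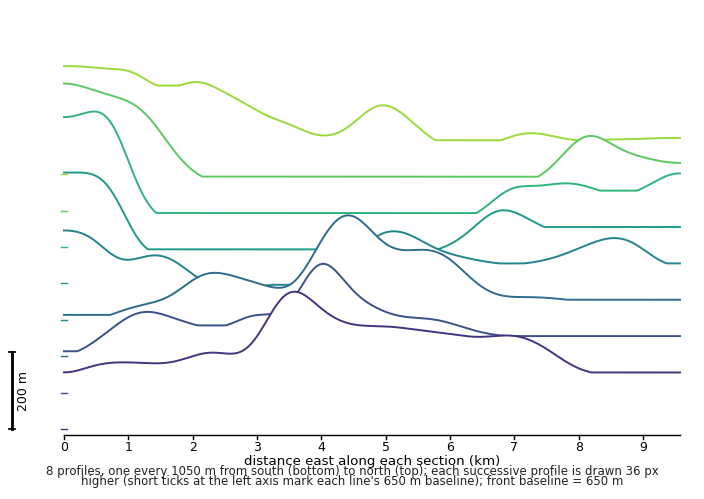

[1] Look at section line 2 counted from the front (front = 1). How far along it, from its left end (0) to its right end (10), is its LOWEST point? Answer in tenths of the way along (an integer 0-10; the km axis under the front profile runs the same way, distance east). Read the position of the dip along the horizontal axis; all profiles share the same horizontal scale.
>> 0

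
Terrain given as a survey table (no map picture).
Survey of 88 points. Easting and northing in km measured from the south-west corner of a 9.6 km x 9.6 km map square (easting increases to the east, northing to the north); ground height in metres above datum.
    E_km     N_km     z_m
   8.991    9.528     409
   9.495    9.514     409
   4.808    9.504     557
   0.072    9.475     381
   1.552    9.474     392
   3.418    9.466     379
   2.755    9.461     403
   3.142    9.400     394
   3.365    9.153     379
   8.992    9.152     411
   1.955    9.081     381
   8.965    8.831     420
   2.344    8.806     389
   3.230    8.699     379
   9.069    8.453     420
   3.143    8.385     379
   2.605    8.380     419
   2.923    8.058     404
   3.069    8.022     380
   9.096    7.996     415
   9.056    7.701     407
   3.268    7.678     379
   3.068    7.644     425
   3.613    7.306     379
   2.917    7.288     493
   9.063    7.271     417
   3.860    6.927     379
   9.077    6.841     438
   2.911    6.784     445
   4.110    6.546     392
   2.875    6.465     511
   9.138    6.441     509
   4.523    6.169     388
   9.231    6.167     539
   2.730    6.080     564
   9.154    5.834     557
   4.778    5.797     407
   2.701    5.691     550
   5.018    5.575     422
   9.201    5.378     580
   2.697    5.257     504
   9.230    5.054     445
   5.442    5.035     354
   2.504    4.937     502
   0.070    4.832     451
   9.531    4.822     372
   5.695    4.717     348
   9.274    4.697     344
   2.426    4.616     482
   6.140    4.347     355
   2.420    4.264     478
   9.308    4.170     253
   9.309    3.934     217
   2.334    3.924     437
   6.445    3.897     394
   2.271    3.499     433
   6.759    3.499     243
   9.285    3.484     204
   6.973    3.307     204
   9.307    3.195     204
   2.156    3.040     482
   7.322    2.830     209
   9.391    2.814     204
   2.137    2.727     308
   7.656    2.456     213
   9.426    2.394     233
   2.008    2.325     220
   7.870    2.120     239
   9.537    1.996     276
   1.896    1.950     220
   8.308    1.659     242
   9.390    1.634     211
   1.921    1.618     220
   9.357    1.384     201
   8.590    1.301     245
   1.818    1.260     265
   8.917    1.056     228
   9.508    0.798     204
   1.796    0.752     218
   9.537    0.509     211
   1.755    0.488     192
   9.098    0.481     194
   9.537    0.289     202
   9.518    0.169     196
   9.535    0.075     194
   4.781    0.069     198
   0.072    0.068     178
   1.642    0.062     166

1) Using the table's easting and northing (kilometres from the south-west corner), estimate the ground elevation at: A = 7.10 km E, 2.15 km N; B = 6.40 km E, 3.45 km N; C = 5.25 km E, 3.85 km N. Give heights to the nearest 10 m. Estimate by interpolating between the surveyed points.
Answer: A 270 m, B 320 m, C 370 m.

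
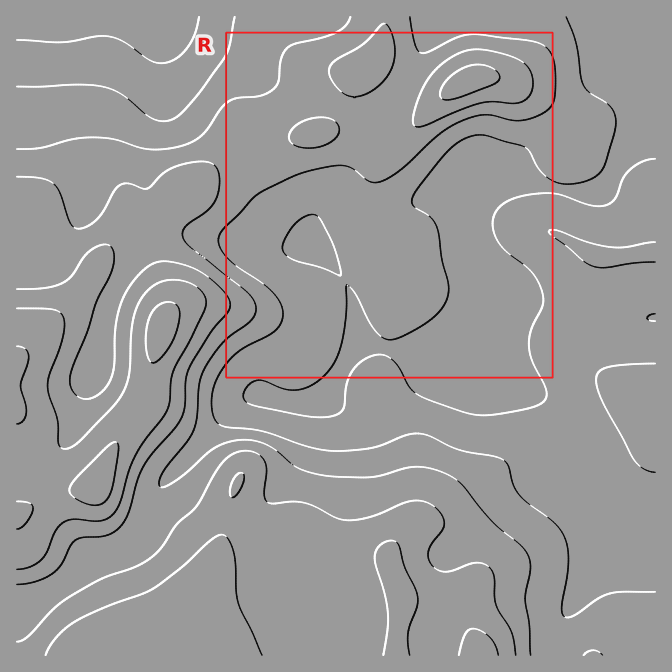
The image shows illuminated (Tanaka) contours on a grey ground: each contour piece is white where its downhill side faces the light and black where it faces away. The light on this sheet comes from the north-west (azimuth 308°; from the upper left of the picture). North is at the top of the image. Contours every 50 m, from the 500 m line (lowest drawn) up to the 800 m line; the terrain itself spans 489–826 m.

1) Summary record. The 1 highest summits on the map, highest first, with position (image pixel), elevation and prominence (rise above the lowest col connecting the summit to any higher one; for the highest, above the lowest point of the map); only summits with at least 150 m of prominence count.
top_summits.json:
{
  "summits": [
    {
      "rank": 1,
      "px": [97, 483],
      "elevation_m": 826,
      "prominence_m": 337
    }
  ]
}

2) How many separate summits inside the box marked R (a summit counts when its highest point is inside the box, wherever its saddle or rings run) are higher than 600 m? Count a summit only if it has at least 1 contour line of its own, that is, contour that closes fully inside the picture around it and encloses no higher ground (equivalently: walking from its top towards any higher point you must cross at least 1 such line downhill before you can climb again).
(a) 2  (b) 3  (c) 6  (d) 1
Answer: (b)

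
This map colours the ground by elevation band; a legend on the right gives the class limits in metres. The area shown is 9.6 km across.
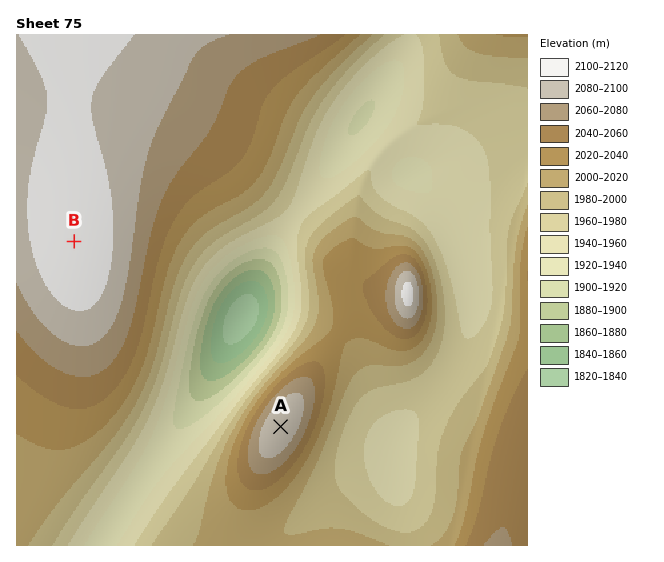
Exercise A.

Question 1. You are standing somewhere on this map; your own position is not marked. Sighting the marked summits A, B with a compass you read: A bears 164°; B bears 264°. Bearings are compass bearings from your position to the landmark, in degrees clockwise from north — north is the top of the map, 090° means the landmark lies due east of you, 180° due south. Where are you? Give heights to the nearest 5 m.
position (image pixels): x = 223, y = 226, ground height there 1995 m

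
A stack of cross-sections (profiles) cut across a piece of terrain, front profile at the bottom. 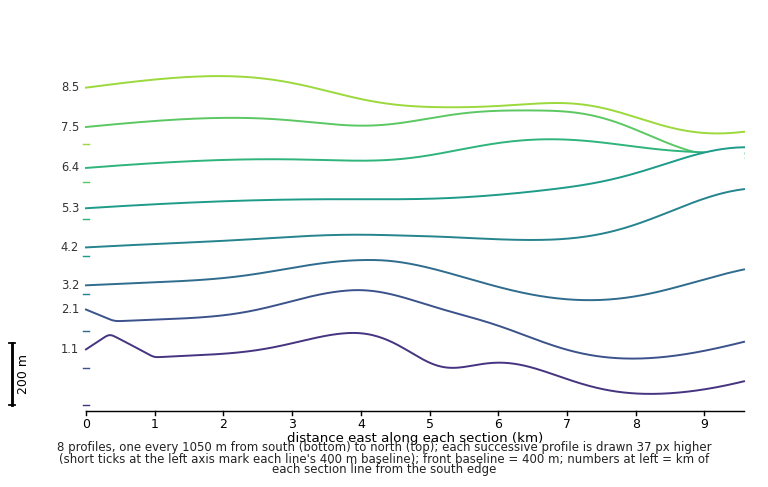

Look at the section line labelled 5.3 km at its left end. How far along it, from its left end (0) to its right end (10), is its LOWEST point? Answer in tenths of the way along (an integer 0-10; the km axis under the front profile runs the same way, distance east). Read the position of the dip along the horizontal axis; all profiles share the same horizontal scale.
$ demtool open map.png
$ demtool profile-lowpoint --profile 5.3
0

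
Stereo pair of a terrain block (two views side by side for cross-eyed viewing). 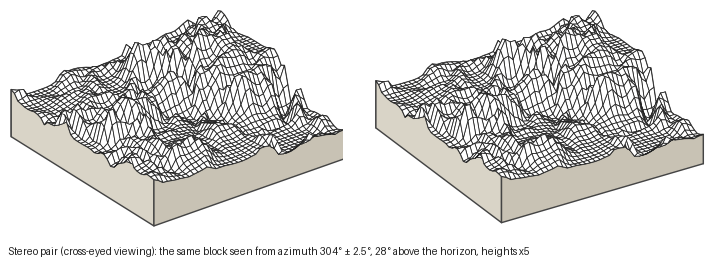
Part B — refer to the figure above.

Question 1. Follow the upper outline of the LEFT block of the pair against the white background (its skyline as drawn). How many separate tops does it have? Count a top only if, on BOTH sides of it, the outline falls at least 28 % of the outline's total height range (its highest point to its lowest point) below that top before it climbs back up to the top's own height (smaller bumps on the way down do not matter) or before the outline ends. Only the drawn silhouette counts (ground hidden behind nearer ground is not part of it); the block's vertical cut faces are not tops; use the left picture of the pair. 1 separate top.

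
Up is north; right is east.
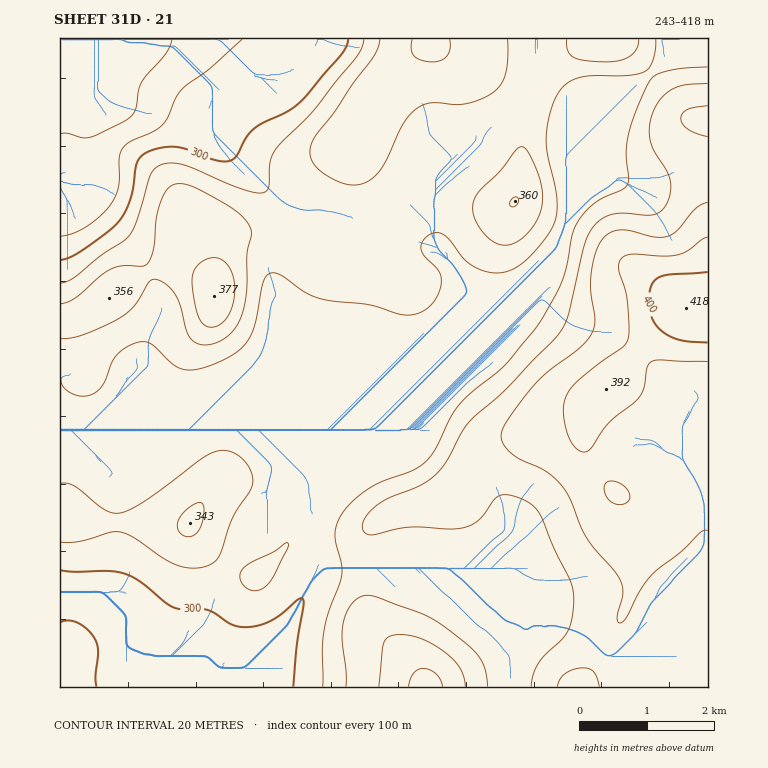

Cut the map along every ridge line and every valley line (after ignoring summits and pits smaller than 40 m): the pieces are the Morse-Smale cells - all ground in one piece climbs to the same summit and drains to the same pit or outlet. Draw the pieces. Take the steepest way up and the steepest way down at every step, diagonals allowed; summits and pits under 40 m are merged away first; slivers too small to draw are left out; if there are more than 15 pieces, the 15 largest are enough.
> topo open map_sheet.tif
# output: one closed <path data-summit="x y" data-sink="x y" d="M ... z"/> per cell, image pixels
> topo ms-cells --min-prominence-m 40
<path data-summit="686 308" data-sink="60 39" d="M708 38l-40 1 2 15-22 22-17 12-41 100-20 22-15 42-32 33-10 7-59 24-30 18-230 95-134 1 0 257 188 0 1-4-11-11-13-6 13-14 42-19 13-16 20-39 11-7 8-2 48 0 66 29 37 23 21 20 7 10-1 36 198 0z"/><path data-summit="214 296" data-sink="60 39" d="M667 38l-348 0-6 10-19 19-12 7-14 3-17-3-17-28-13-8-161 0 0 390 11 2 123-1 230-95 30-18 59-24 10-7 32-33 15-42 20-22 41-100 17-12 22-22 0-11z"/><path data-summit="425 687" data-sink="60 39" d="M380 569l-48 0-15 5-7 9-22 43-6 6-44 20-13 14 13 6 11 11 1 4 259 0 2-36-7-10-14-14-44-29z"/><path data-summit="686 308" data-sink="60 39" d="M317 38l-95 1 12 7 17 28 17 3 14-3 12-7 19-19z"/>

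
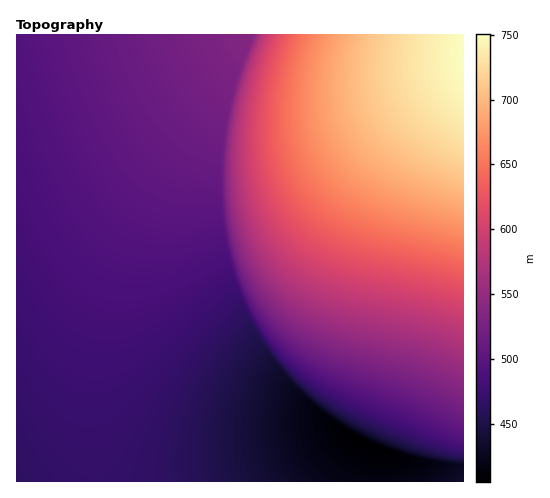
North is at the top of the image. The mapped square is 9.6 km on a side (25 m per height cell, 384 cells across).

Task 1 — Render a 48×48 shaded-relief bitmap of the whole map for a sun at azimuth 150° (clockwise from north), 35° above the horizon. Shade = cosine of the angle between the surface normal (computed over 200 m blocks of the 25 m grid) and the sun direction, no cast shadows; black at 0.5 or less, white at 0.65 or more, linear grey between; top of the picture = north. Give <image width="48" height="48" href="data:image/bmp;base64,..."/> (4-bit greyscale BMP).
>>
<image width="48" height="48" href="data:image/bmp;base64,Qk32BAAAAAAAAHYAAAAoAAAAMAAAADAAAAABAAQAAAAAAIAEAAATCwAAEwsAABAAAAAAAAAAAAAAABEREQAiIiIAMzMzAERERABVVVUAZmZmAHd3dwCIiIgAmZmZAKqqqgC7u7sAzMzMAN3d3QDu7u4A////AHd3d3d4iIiIiIiIiId3d3d3d2ZmZmVVVXd3d3eIiIiIiIiIiIiHd3d3d2ZmZmeJqnd3d3iIiIiIiIiIiIiIh3d3d3dnmrzd7nd3d3iIiIiIiIiIiIiIiId3d3irze7u3Xd3d4iIiIiIiIiIiIiIiIiHeKvN3cu7u3d3d4iIiIiIiIiIiIiIiIiIm83cu6qqqnd3eIiIiIiIiIiIiIiIiIiKvNy7qqqqqXd3eIiIiIiIiIiIiIiIiIm8zLuqqqqZmXd3eIiIiIiIiIiIiIiIiJvMu6qqqqmZmXd3eIiIiIiIiIiIiJmZmau7qqqqqpmZmXd3iIiIiIiIiIiImZmZmruqqqqqqpmZmXd3iIiIiIiIiIiJmZmZm6qqqqqqqpmZmXd3iIiIiIiIiIiZmZmZuqqqqqqqqqmZmXd3iIiIiIiIiIiZmZmKqqqqqqqqqqqZmXd3iIiIiIiIiImZmZmamqqqqqqqqqqZmXd3eIiIiIiIiImZmZipmaqqqqqqqqqpmXd3eIiIiIiIiImZmYiZmaqqqqqqqqqqmXd3eIiIiIiIiImZmYmJmZqqqqqqqqqqqnd3eIiIiIiIiImZmYiJmZqqqqqqqqqqqnd3eIiIiIiIiImZmIeJmZmqqqqqqqqqqnd3d4iIiIiIiIiZl3eImZmaqqqqqqqqqnd3d4iIiIiIiIiZh2eImZmaqqqqqqqqqnd3d4iIiIiIiIiZd1eImZmZqqqqqqqqqnd3d3iIiIiIiIiJZleIiZmZmqqqqqqqqnd3d3iIiIiIiIiIZWeIiJmZmaqqqqqqqnd3d3eIiIiIiIiIVGd4iJmZmZqqqqqqqnd3d3eIiIiIiIiHVGd4iImZmZmaqqqqqnd3d3eIiIiIiIiHQ2d3iIiZmZmZmqqqqnd3d3d4iIiIiIiGQ1Z3iIiJmZmZmZmZmXd3d3d3iIiIiIiGM1Z3eIiImZmZmZmZmXd3d3d3iIiIiIiFI1Znd4iIiZmZmZmZmXd3d3d3eIiIiIiFI1Znd3iIiImZmZmZmXd3d3d3d4iIiIiFElVmd3eIiIiZmZmZmXd3d3d3d4iIiIiFEkVmd3d4iIiImZmZmXd3d3d3d3iIiIiFEUVmZ3d3iIiIiJmZmXd3d3d3d3eIiIiGAUVWZnd3eIiIiIiImXd3d3d3d3d4iIiGADRWZmd3d4iIiIiIiHd3d3d3d3d3iIiHEDRVZmZ3d3eIiIiIiHd3d3d3d3d3eIiHECRFVmZnd3d3iIiIiHd3d3d3d3d3d4iHMBNFVWZmd3d3d4iIiHd3d3d3d3d3d3iIQANEVWZmZ3d3d3eIiHd3d3d3d3d3d3eIYAI0VVZmZnd3d3d3eHd3d3d3d3d3d3d4cAE0RVVmZmZ3d3d3d3d3d3d3d3d3d3d3cwAjRFVWZmZnd3d3d3d3d3d3d3d3d3d3dQAjRFVVZmZmZ3d3d3d3d3d3d3d3d3d3dwASNEVVVmZmZmd3d3d3d3d3d3d3d3d3dzACM0RVVWZmZmZnd3d3d3d3d3d3d3d3d2ABI0RFVVZmZmZmdw=="/>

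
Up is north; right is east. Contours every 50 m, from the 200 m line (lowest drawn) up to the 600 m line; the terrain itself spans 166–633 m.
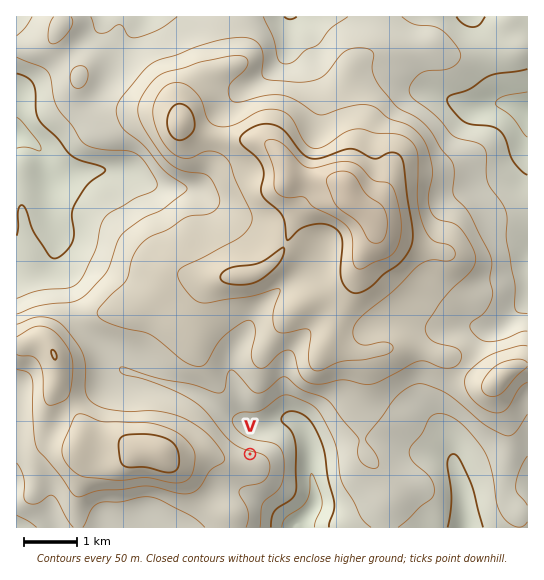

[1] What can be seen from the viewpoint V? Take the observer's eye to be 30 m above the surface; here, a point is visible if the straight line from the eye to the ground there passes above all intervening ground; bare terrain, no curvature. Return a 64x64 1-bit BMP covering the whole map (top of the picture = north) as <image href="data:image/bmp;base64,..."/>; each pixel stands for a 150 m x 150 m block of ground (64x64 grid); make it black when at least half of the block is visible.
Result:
<image width="64" height="64" href="data:image/bmp;base64,Qk0+AgAAAAAAAD4AAAAoAAAAQAAAAEAAAAABAAEAAAAAAAACAAATCwAAEwsAAAIAAAAAAAAA////AAAAAAAAAAAEAfwABgAAABwB/gAGAAAA+AH+AAYAAAH4Af4ABgAAAcAB/gAEAAADAAH+AAAAAAcAA/wAAAAAD54D+AAEAAAf/wP4AAwAAB//h/AADAAAH//P8AAcAAAf///wADwAAAn///AAeAAAA///+AD4AAAD///4AfAAAAP///gD8AAAB////AfwAAAP///8H/AEAD////wf8AYAf////x/4BwH/////PHgHB////sYYEAcP//H8AAAAD///8fwAAAAP///5/AAAAAf/w/n8AAAAAA+D/fwAAAAAAAP+DAAAAAAAA/8AAAAAAAAD/wCAAAAAAAD/gOAAAAAAAAeA8AAAAAAAAMD4AAAAAAAAQHwAAAAAAAAAfgAAAAAAAAB8AAAAAAAAAHgAAAAAAAAAeAAAAAAAAADwAAAAAAAAEeAAAAAAAAA/wAAAAAAAAH+AAAAAAAAAf4AAAAAAAAB+AAAAAAAAAAAAAAAAAAAAAAAAAAAAAAAAAAAAAAAAAAAAAAAAAAAAAAAAAAAAAAAAAAAAAAAAAAAAAAAAAAAAAAAAAAAAAAAAAAAAAAAAAAAAAAAAAAAAAAAAAAAAAAAAAAAAAAAAAAAAAAAAAAAAAAAAAAAAAAAAAAAAAAAAAAAAAAAAAAAAAAAAAAAAAAAAAAAAAAAAAAAAAAAAAAAAAAAAAA=="/>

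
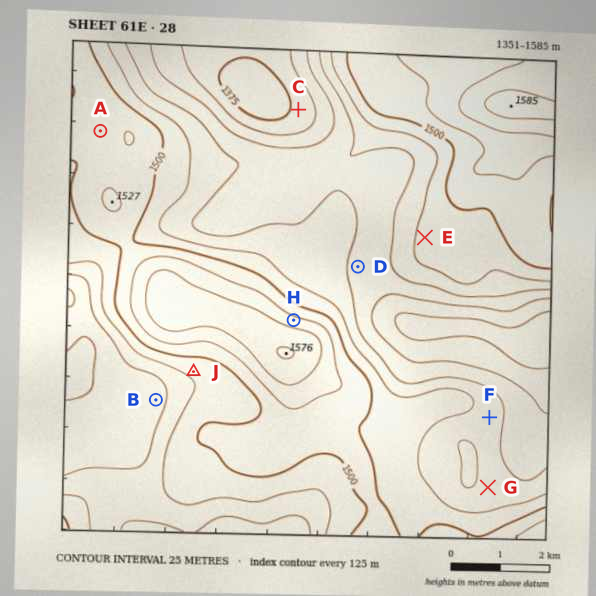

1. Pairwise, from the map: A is higher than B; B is higher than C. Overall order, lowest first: C B A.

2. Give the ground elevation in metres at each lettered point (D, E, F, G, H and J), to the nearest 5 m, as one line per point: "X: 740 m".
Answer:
D: 1445 m
E: 1485 m
F: 1460 m
G: 1455 m
H: 1535 m
J: 1480 m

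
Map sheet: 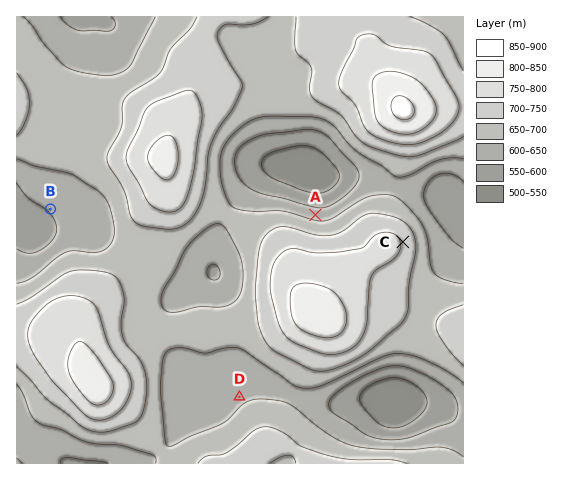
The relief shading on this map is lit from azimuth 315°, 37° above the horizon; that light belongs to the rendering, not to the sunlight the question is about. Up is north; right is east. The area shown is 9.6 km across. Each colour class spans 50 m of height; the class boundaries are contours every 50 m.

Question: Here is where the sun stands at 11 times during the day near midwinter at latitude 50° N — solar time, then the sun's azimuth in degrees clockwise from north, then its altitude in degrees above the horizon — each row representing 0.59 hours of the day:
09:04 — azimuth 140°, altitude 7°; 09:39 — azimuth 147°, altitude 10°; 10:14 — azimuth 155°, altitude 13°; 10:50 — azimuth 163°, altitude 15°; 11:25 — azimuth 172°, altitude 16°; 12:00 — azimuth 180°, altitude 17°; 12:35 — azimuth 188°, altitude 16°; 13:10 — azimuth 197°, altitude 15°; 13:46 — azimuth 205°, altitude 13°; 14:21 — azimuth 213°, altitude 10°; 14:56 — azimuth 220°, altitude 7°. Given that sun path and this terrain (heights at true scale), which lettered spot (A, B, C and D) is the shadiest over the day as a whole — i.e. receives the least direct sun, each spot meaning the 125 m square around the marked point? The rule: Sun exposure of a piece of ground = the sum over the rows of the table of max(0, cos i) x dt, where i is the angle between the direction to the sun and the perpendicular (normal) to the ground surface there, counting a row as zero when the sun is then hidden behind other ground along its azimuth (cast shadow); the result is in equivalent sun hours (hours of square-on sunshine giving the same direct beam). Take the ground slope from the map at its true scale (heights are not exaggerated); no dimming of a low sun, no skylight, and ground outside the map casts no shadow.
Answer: A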